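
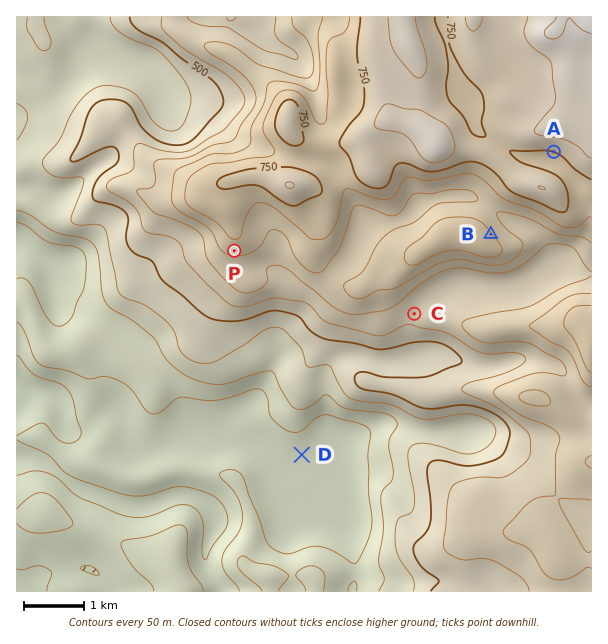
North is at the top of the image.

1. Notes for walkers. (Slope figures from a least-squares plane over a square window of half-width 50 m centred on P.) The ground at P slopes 12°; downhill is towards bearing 187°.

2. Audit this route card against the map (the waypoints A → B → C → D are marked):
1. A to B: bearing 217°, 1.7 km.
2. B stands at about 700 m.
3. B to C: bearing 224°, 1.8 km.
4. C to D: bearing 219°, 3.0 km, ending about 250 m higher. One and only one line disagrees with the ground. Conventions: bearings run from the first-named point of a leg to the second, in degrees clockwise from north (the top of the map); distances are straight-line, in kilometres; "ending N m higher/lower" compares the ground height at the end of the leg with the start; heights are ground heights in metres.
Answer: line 4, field sense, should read lower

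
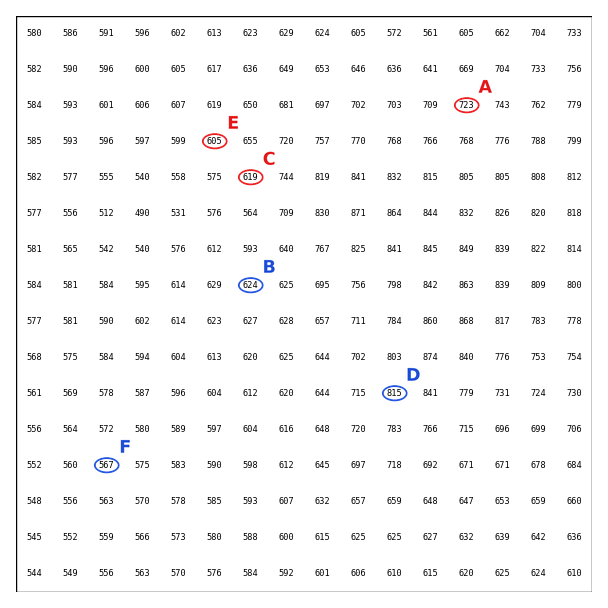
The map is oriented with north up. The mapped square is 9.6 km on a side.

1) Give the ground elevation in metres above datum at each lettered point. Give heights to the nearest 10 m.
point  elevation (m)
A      720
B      620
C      620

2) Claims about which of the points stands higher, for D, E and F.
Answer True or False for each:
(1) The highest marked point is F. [False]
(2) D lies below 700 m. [False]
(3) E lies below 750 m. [True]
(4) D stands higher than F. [True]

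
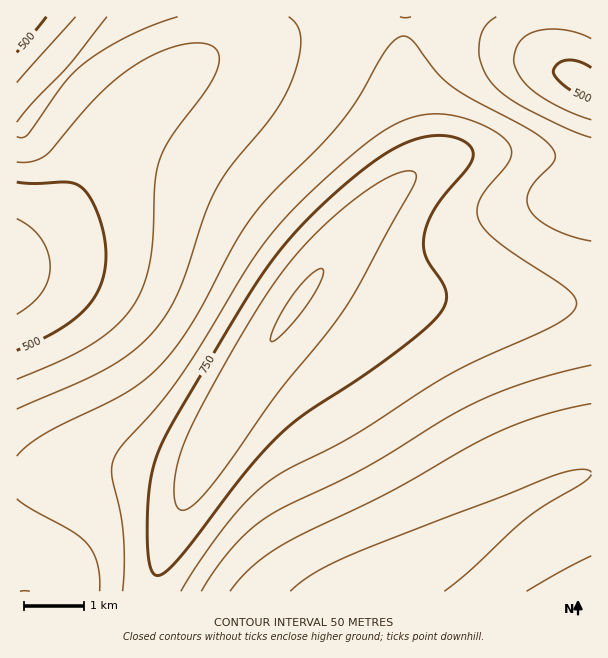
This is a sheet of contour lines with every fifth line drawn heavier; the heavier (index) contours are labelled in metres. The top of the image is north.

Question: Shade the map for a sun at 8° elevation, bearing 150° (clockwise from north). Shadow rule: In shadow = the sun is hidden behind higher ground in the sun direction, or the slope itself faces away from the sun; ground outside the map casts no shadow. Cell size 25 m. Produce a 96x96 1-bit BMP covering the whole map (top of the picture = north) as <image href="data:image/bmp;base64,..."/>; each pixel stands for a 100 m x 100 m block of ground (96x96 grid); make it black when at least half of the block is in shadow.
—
<image width="96" height="96" href="data:image/bmp;base64,Qk2+BAAAAAAAAD4AAAAoAAAAYAAAAGAAAAABAAEAAAAAAIAEAAATCwAAEwsAAAIAAAAAAAAA////AAAAAAAAAAAAAAAAAAAAAAAAAAAAAAAAAAAAAAAAAAAAAAAAAAAAAAAAAAAAAAAAAAAAAAAAAAAAAAAAAAAAAAAAAAAAAAAAAAAAAAAAAAAAAAAAAAAAAAAAAAAAAAAAAAAAAAAAAAAAAAAAAAAAAAAAAAAAAAAAAAAAAAAAAAAAAAAAAAAAAAAAAAAAAAAAAAAAAAAAAAAAAAAAAAAAAAAAAAAAAAAAAAAAAAAAAAAAAAAAAAAAAAAAAAAAAAAAAAAAAAAAAAAAAAAAAAAAAAAAAAAAAAAAAAAAAAAAAAAAAAAAAAAAAAAAAAAAAAAAAAAAAAAAAAAAAAAAAAAAAAAAAAAAAAAAAAAAAAAAAAAAAAAAAAAAAAAAAAAAAAAAAAAAAAAAAAAAAAAAAAAAAAAAAAAAAAAAAAAAAAAAAAAAAAAAAAAAAAAAAAAAAAAAAAAAAAAAAAAYAAAAAAAAAAAAAAA8AAAAAAAAAAAAAAA+AAAAAAAAAAAAAAA+AAAAAAAAAAAAAAB/AAAAAAAAAAAAAAB/gAAAAAAAAAAAAAB/gAAAAAAAAAAAAAB/wAAAAAAAAAAAAAB/4AAAAAAAAAAAAAB/4AAAAAAAAAAAAAB/8AAAAAAAAAAAAAB/+AAAAAAAAAAAAAB/+AAAAAAAAAAAAAB//AAAAAAAAAAAAAB//gAAAAAAAAAAAAB//gAAAAAAAAAAAAB//wAAAAAAAAAAAAA//4AAAAAAAAAAAAA//4AAAAAAAAAAAAA//8AAAAAAAAAAAAAf/+AAAAAAAAAAAAAP/+AAAAAAAAAAAAAP//AAAAAAAAAAAAAH//gAAAAAAAAAAAAD//wAAAAAAAAAAAAB//wAAAAAAAAAAAAA//4AAAAAAAAAAAAAf/8AAAAAAAAAAAAAf/+AAAAAAAAAAAAAP//AAAAAAAAAAAAAH//AAAAAAAAAAAAAD//gAAAAAAAAAAAAD//wAAAAAAAAAAAAB//4AAAAAAAAAAAAA//8AAAAAAAAAAAAAf/+AAAAAAAAAAAAAP//AAAAAAAAAAAAAP//gAAAAAAAAAAAAH//gAAAAAAAAAAAAD//wAAAAAAAAAAAAB//4AAAAAAAAAAAAA//8AAAAAAAAAAAAAf/+AAAAAAAAAAAAAP//AAAAAAAAAAAAAD//wAAAAAAAAAAAAB//4AAAAAAAAAAAAAf/8AAAAAAAAAAAAAH/+AAAAAAAAAAAAAB/+AAAAAAAAAAAAAAH8AAAAAAAAAAAAAAAAAAAAAAAAAAAAAAAAAAAAAAAAAAAAAAAAAAAAAAAAAAAAAAAAAAAAAAAAAAAAAAAAAAAAAAAAAAAAAAAAAAAACAAAAAAAAAAAAAAADAAAAAAAAAAAAAAADgAAAAAAAAAAAAAADwAAAAAAAAAAAAAAD4AAAAAAAAAAAAAAD8AAAAAAAAAAAAAAD8AAAAAAAAAAAAAAB+AAAAAAAAAAAAAAA/AAAAAAAAAAAAAAAfgAAAAAAAAAAAAAAHwAAAAAAAAAAAAAADwAAAAAAAAAAAAAA="/>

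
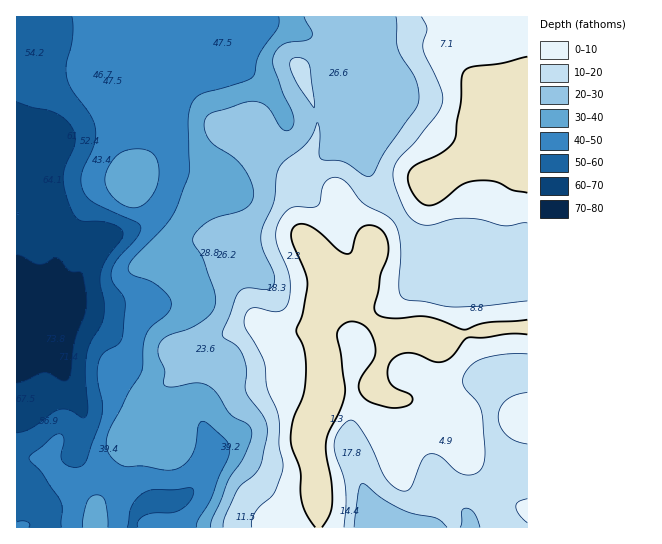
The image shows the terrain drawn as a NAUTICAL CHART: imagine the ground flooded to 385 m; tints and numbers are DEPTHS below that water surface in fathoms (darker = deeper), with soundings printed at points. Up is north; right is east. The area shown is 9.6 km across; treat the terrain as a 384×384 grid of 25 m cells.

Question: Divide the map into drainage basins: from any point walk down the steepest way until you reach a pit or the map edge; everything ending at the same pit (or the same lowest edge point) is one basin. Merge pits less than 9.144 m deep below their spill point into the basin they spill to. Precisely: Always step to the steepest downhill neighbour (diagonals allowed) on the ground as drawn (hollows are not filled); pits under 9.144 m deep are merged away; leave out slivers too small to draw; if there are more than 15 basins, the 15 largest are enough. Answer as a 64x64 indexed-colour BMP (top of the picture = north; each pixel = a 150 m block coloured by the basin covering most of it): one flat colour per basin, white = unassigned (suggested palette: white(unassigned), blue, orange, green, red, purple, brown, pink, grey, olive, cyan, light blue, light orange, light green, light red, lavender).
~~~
<image width="64" height="64" href="data:image/bmp;base64,Qk12CAAAAAAAAHYAAAAoAAAAQAAAAEAAAAABAAQAAAAAAAAIAAATCwAAEwsAABAAAAAAAAAA////ALR3HwAOf/8ALKAsACgn1gC9Z5QAS1aMAMJ34wB/f38AIr28AM++FwDox64AeLv/AIrfmACWmP8A1bDFABERERERMzMzMzMzMzMzMzMxEREiIiIiIiIiIiIiIiIiEREREREzMzMzMzMzMzMzMzMzESIiIiIiIiIiIiIiIiIRERERETMzMzMzMzMzMzMzMzMxIiIiIiIiIiIiIiIiIhEREREREzMzMzMzMzMzMzMzMzMiIiIiIiIiIiIiIiIiERERERETMzMzMzMzMzMzMzMzMyIiIiIiIiIiIiIiIiIREREREREzMzMzMzMzMzMzMzMzIiIiIiIiIiIiIiIiIhERERERERMzMzMzMzMzMzMzMzMiIiIiIiIiIiIiIiIiEREREREREzMzMzMzMzMzMzMzMyIiIiIiIiIiIiIiIiIRERERERERMzMzMzMzMzMzMzMyIiIiIiIiIiIiIiIiIhEREREREREzMzMzMzMzMzMzMzIiIiIiIiIiIiIiIiIiERERERERETMzMzMzMzMzMzMzMiIiIiIiIiIiIiIiIiIREREREREREzMzMzMzMzMzMzMyIiIiIiIiIiIiIiIiIhERERERERERMzMzMzMzMzMzMzIiIiIiIiIiIiIiIiIiEREREREREREzMzMzMzMzMzMzMiIiIiIiIiIiIiIiIiIRERERERERETMzMzMzMzMzMzMzIiIiIiIiIiIiIiIiIhERERERERERMzMzMzMzMzMzMzMiIiIiIiIiIiIiIiIiERERERERERETMzMzMzMzMzMzMzIiIiIiIiIiIiIiIiIREREREREREREzMzMzMzMzMzMxEiIiIiIiIiIiIiIiIhERERERERERERMzMzMxERERERESIiIiIiIiIiIiIiIiERERERERERERERMzMRERERERERIiIiIiIiIiIiIiIiIREREREREREREREzMxEREREREREiIiIiIiIiIiIiIiIhERERERERERERETMxEREREREREiIiIiIiIiIiIiIiIiEREREREREREREREzERERERERESIiIiIiIiIiIiIiIiIRERERERERERERERERERERERERIiIiIiIiIiIiIiIiIhEREREREREREREREREREREREREiIiIiERERERESIiIiERERERERERERERERERERERERESIiIiERERERERERERERERERERERERERERERERERERERIiIiEREREREREREREREREREREREREREREREREREREREREiERERERERERERERERERERERERERERERERERERERERERIRERERERERERERERERERERERERERERERERERERERERERERERERERERERERERERERERERERERERERERERERERERERERERERERERERERERERERERERERERERERERERERERERERERERERERERERERERERERERERERERERERERERERERERERERERERERERERERERERERERERERERERERERERERERERERERERERERERERERERERERERERERERERERERERERERERERERERERERERERERERERERERERERERERERERERERERERERERERERERERERERERERERERERERERERERERERERERERERERERERERERERERERERERERERERERERERERERERERERERERERERERERERERERERERERERERERERERERERERERERERERERERERERERERERERERERERERERERERERERERERERERERERERERERERERERERERERERERERERERERERERERERERERERERERERERERERERERERERERERERERERERERERERERERERERERERERERERERERERERERERERERERERERERERERERERERERERERERERERERERERERERERERERERERERERERERERERERERERERERERERERERERERERERERERERERERERERERERERERERERERERERERERERERERERERERERERERERERERERERERERERERERERERERERERERERERERERERERERERERERERERERERERERERERERERERERERERERERERERERERERERERERERERERERERERERERERERERERERERERERERERERERERERERERERERERERERERERERERERERERERERERERERERERERERERERERERERERERERERERERERERERERERERERERERERERERERERERERERERERERERERERERERERERERERERERERERERERERERERERERERERERERERERERERERERERERERERERERERERERERERERERERERERERERERERERERERERERERERERERERERERERERERERERERERERERERERERERERERERERERERERERERERERERERERERERERERERERERERERERERERERERERERERERERERERERERERERERERERERERERERERERERERERERERERERERERERERERERERERERERERERERERERERERERERERERERERERERERERERERERERERERERERERERERERERERERERERERERERERERERERERERERERERERERERERERERERERERERERERERERERERERERERERERERERERERERERERERERERERERERERERERERERERERERERERERERERERERERERERERERERERERERERERERERERERERERERERER"/>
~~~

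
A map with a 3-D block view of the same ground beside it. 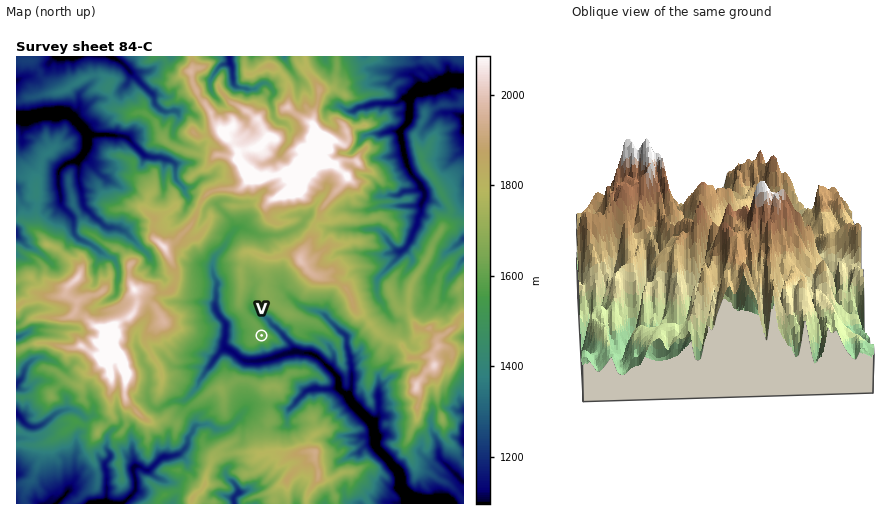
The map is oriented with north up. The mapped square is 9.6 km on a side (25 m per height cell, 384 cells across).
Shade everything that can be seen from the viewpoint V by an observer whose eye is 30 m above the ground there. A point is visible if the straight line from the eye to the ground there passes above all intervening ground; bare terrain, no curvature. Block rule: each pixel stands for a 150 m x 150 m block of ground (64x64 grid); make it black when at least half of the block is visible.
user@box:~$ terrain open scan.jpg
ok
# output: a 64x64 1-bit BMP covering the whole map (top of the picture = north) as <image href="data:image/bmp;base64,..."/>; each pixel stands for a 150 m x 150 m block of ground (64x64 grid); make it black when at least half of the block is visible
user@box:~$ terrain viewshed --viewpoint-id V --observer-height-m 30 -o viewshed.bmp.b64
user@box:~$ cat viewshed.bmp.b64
<image width="64" height="64" href="data:image/bmp;base64,Qk0+AgAAAAAAAD4AAAAoAAAAQAAAAEAAAAABAAEAAAAAAAACAAATCwAAEwsAAAIAAAAAAAAA////AAAAAAAAAAAAAAAAAAAAAEAAAAAAAAAAAAAAAAAAAAAQAAAAAAAAABAAAAAAAAAAAAAAAAAAAAAIAgAAAAAAAB3/4AAAAAAADvDgAQAAAAADQEABAAAAAAAAcAOAAAAYAAAIA4AAAD8AAGADgAAAfwAAIAeAAACLAAAAI8AAAQUAAABDgAABh4YAAMOAAACHz34A48AAAIfP/gJhwAABj8YP5mDwAAGL4ADOMzAAAZPgAAgxMAADB/AAEDowAAcL8HDE+DAABg/wcZhwMAACB/jj4OAAAAAH8MeBgAAAAA/hngOAAAAAT+D4AwAAAAB/4PAHAAAAAHPgwH4AAAAAAeDA/AAAAAAB4OHgAAAAAAPA88AAAAAAA8D/gAAAAAADwOMAAAAAAAfAAAAAAAAAA+AAAAAAAAAAsAAAAAAAAAAQAAAAAAAAAAAAAAAAAAAAAAAAAAAAAAAAGAAAAAAAAAAPgAAAAAAAD4GAAAAAAAAA4AAAAAAAAADwAAAAAAAAAIAgAAAAAAABADAAAAAAAAAAAAAAAAAAAAAAAAAAAAAAAAAAAAAAAAQAAAAAAAAAAAAAAAAAAAAAAAAAAAAAAAAAAAAAAAAAAAAAAAAAAAAAAAAAAAAAAAAAAAAAAAAAAAAAAAAAAAAAAAAAAAAAAAAAAAAAAAAAAAAAAAAAAAAAAAAAAA=="/>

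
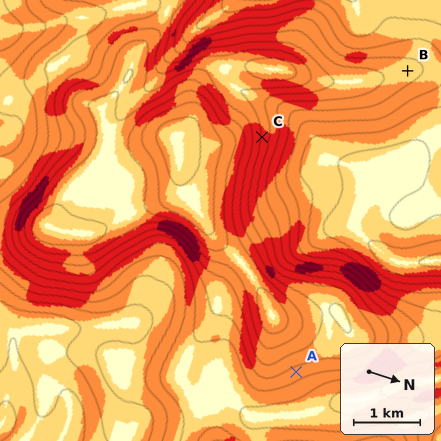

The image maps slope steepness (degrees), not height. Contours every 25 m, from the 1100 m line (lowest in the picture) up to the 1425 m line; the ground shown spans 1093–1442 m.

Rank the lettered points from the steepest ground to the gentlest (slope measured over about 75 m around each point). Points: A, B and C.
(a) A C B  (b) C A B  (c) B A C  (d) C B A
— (b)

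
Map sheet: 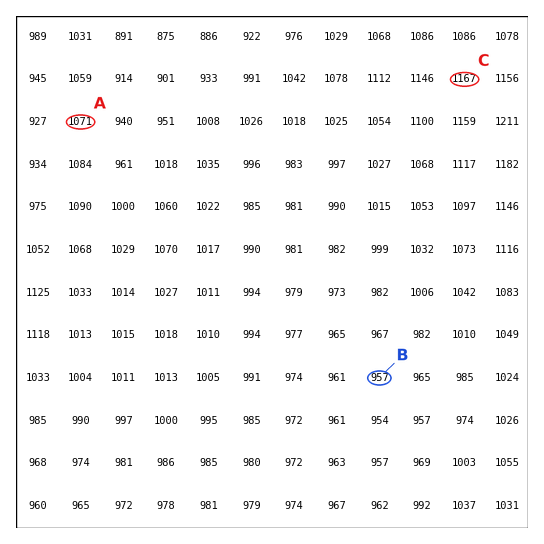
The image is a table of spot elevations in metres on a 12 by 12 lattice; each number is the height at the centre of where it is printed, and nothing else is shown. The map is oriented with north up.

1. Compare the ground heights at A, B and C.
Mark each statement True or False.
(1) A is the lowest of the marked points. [False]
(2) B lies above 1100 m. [False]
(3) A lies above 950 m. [True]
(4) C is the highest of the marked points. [True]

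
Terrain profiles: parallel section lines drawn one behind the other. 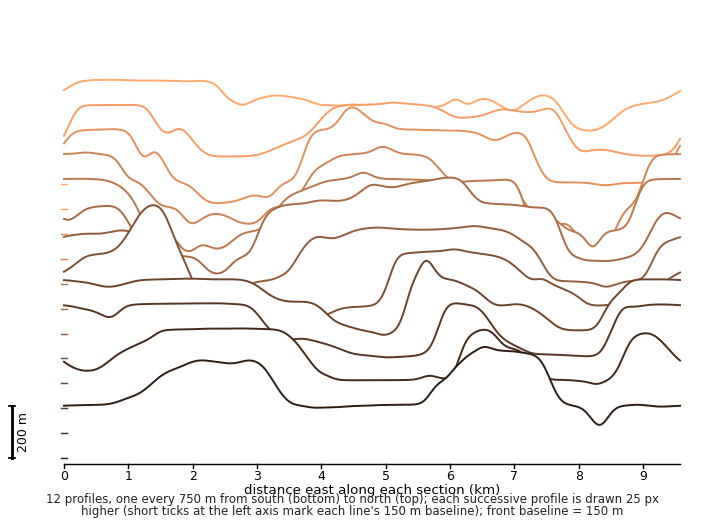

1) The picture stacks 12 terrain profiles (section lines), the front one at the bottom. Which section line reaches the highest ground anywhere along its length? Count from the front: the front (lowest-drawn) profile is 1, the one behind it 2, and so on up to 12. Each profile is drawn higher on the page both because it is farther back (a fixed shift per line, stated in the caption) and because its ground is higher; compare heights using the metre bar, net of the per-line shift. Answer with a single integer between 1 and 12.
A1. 5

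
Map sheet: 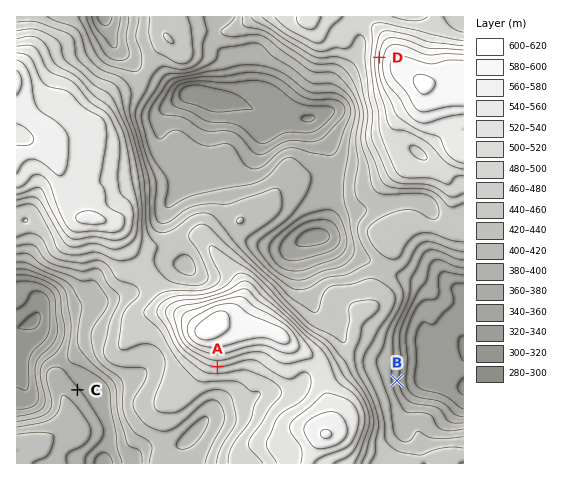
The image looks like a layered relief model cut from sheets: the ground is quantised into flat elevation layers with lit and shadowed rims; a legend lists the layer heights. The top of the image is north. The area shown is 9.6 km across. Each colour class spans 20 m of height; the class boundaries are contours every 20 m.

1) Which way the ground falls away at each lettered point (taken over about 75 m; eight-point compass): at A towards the S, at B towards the E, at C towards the NE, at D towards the W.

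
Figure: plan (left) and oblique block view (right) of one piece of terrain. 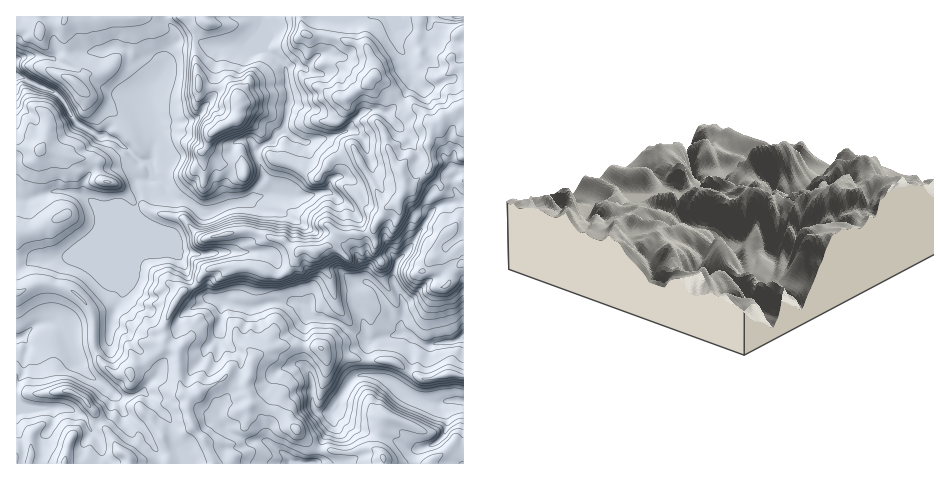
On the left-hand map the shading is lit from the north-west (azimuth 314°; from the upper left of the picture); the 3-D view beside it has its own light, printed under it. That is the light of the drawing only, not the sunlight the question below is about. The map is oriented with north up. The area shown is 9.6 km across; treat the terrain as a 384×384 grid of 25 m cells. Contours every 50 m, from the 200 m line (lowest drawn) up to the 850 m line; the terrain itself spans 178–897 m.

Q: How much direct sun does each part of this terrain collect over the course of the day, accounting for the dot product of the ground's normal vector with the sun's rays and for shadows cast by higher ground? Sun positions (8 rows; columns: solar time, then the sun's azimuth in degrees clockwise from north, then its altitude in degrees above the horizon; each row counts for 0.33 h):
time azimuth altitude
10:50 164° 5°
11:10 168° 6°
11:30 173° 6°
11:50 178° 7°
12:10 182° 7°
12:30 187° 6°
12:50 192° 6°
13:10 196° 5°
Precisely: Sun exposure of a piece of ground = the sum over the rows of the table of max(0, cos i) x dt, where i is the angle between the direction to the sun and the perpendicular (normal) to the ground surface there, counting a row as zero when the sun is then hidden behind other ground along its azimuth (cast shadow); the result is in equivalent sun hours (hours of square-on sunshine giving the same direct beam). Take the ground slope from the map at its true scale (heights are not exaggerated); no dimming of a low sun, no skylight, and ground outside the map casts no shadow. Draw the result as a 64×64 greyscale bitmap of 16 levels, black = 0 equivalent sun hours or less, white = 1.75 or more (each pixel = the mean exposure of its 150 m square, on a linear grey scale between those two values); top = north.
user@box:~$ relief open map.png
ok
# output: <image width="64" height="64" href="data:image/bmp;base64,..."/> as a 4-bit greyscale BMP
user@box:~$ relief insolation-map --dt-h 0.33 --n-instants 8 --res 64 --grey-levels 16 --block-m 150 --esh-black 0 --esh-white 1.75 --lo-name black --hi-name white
<image width="64" height="64" href="data:image/bmp;base64,Qk12CAAAAAAAAHYAAAAoAAAAQAAAAEAAAAABAAQAAAAAAAAIAAATCwAAEwsAABAAAAAAAAAAAAAAABEREQAiIiIAMzMzAERERABVVVUAZmZmAHd3dwCIiIgAmZmZAKqqqgC7u7sAzMzMAN3d3QDu7u4A////ACEyERIhIRNVMiEiIiNEERNERFQ3m7hmVCEkMiEAAkRFESEQAiAQA2MAABIiM1MAACMzEXq6qIZEVDEAAAAAE0MBEQADMAASAAABUyM0UiMRAAAYqqdAAAABEAACIAAAMwIhAAFTADEAAANSJFYxEAAjNImrtSAAAAAAACNXUQAAABMQAAECQAAAFBEjdwAAA3d3d4diAAAAAAABJHZCAAAAAiAAACQAAAAzASNCAAAzNWZUMQAAAAAAABJFMQAAAAAAAAAAVxAAA0EBMyAAE1VEVmQQAAAAAAAREhAAAAAAAAAAAASTAAASEBNFIRIiI0VUMgAAAAAAABAAAAAAAAAQARMQJzAAAAAAI0IkZDMhIzEAAAAAAAAAAAAAAAAAADeJq7qjAAAAAAAkRDV1VDMxAAAAAAIAAAAAAAAAAAABEQASMwAAAANhAjIRARV2UyEAAAARBEAAAAAAAAAAAAMQAAAAAAAAVmZBACEAACVSIyEAABEUgwAAAAAAA4mIewAAAAAAABd2REQSIQAAATITMgAAASR2EAAAAAASEmm4AAAAAAABQgECRDIiAAAAEhE0MQACRXdhAAAAIQAAAAAAAAAAAAEAAAElUzIQAAAAEkVmMSVnZXhkETQgAAAAAAAAAAAAAAAAABJWMiAAAAARI0R3dodCMQAAAAAAAAAAAAAAAAABAAACQzMSQgAAATAAJFVVUxIhAAAAAAAAAAAAAAAAABEAAAEREgAlMAABAAAQAAAAASIAAAAAAAAAADAAAAAAEQAAABIiAAExAAEAABIAAAAAABEhAAABEAABMxAAAAASAAAAACQQABIAAAAAARAAAAAEQjIAASRUMRRDMQAAASIAAAAABEAAEAAAAAAAAAAAAEQTQyASNoiIdWQyEAADMQAAAAABcwAAAAAAAAAAAAAEUSRDM0RWmqqYdlQyElYgAAAAARBIIAAAAAAAAAAAABQhNDIlZEaKu7p3ZVVocwAAAAAAEQeiAAAAAAAAAAAANBJCITc1dprNqjV3eIYgAAAAAANBAmlTZSASMhEiEQJUIhESdDnafN3IATVDIAAAAQAAABIABdz/7M3///2FRmMhABaBa95iI4sAAAAAAAAREQABEAABfHv//+7b///ZYhNFe3aIqsQBNwAAAAAAAREREAAAAAAXhVm5YhA62v1Rbv29+jISNVM3EAAAAAABERERAAAAAAABERAAACZ7/93/z9l2IAE1VDMgAAAAAAESIREQAAAAAAAAAAACNXmq39RM6wFgABIiM2MQAAAAESIiEhAAAAEQAAAAAUZiNCSJIYeKd7MAESIkZ4h2MAERIiIiIQAABbuGQhJZqUAAABAliYRupRABMxFFZ3eHQyIiIiIhAAARE1ial1MgAAAAAkV2hny3QAAkQREjVnmGMiIiIiEQAEEAAAERAAAAAAARAAA3p7lzAAEiAAEkaIUyIiIiIjQ1IAAAAAAAAAAAAAAAAASWeocQAAEAAAEjMRIiIiI1QyEAAAAAAAAAAAAAAAAAEEdndDAAAAAAAAAAEiIiIiAAAAAAAAAAAAAAAAAAAAAANVSnZAAAEAAAAAAjQzMxAAAAAAAAAAAAAAAAAAAAABMBJ7p5cxFEMQAAAmmrtyAAAAABMAAAAAAAAAAAAAAQMgEWd3NmNEVmQQFGvv/VAQAAAUVRAAAAAAAAAAAAAAJRETMkhjNGRWdnZ3czMgASEQAmhzIAADEAAAAAAQAAJjASMhOrMTNWZmZ2VjAAACMiIhJHVCEBIQAAAAABQhJ3ESQxAEhkQVZ2VlREYgABIRIiEANUMyEAAAAAAABFVoQANAEQFIZYMkVUREQhAAECQyIgA3VCAQAAIQAAAANGUANDACEhBopDNDMhAAAAACUzIiMkR1IQAAAAAAAAADYgA1IAAlNHUxEAIQAAAAABQyMiRCAYdBAAAAAAAAAAIgARIAACNXeXAQARAAAAABMiIyMwADnv6SFEAAABAAAAACMgAAETd2cBEBIQAAABIiIiIyERIWz//YMQAliaqTABVhAAJTRmRAEBIhAAAAEREiIiIRAAAnu5VGMSRpqIogVkAAASQzRSAAMRAAMxERESIjMzQwAAAkiaYxAREANrUAAAEzEAE1QAMgAAFnUhESIjMiJGEAACRnIREQAARnmDAAASMgAAJAAAAAB3d1IRIiMiI0VAACMzMzMxIkiIhop1MzEQAAAAAAAABXZDIiIiIyIiVkEAEQACMyMzM0ITepdVMAAAAAAAAABJcwAkMyIyIhEkMQAAAAAAFGiEAAAYlmQQAAAAAAAABacwAmdUMzMiERIQAAABESMkYwAAAAE2YgAAAAAAEAFWMAATRmREQyIiIQAAAAAAESMgAAAAAAIQAAAAAABEMxAAAAACVDNDMiIgAAAAAAABMgAAAAAAAAAAAAAAARAAAAAAAAAjQzMzMyAAAAAAAAFnRREAAAAAAAABAAEQcxMwAAAAAAJFVDMzIAAAAAAAFXh2UQAAEhAAABEAAAC7ulIhEjMxFFVVVDIgAAAAAAATSZd2VEVCAAABEAAAAIiGRFREVWZmVVZlQjEAAAAAARAUiHZmQhAAABERAAASYzNFVVZWZmZVZVQ1UiIhAAARIQAjERAAAAAAERERABMiISRFVVVmZmZVMlhUZ1MQAREiIAAAAAAAAAERIiEQABEhEiMzM0RVVUMjiEMxAAABEiMiEAAAAAAAARIiIAAA"/>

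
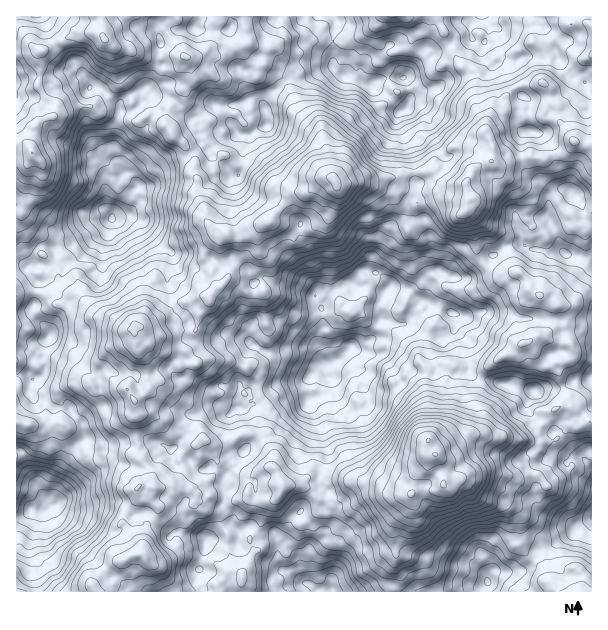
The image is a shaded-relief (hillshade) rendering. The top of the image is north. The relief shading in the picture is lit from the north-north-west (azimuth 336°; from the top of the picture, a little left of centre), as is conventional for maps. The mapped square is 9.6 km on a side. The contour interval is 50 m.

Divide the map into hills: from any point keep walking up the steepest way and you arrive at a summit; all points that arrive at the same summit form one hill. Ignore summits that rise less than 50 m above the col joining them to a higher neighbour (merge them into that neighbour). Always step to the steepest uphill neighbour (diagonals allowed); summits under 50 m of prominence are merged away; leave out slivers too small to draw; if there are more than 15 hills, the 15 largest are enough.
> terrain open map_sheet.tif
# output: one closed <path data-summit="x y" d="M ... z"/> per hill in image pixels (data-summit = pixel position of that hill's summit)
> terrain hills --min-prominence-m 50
<path data-summit="435 455" d="M371 271l-8 0-9 12-6 0-13 6-13 11-2 6 4 21-5 8 0 9 3 6 1 11-3-8-5-7-7-3-17-15-13-8-18 2-10 7-2 9 4 9-12 28-2 32 5 1 18-8 20-16 21-2 8-4 3 18-5 5 14 30 4 18 0 6-6 10 0 15 8 11-4 15 1 30-15 15-2 4 1 29 9 6 15 2 149 0 5-8 1-8 6-5 13 1 20-4 13-20 11-2 19-11 9-9 13-7 0-139-17 0-12 8-18 0-9 3-56-12-9-5-2-3 0-9-3-8 2-13-12-11 1-13-4-4-10-6-21-6-14-12-18-3-9-10z"/><path data-summit="335 180" d="M332 67l-24 11-14-2-9 4-20 19-1 8 2 6 0 12-19 10-5 17 0 16-3 7-6 0-23-23 0-3 8-9 10-1 0-5 5 4 3-4-1-6-7-2 0 2-3-1-3 5-4 0 7 6-10-4-11 6-1-4-1 8-5 6-12 7-18 6-11 10-7 11-9 2-7 6 1 14-8 9 15 7 7 11 24 21 0 7-4 14 2 24 4 6 14 15 2 18 2 2 14 3 10-1 9-6 6 0 18 6 1-13 5-5 23-4 13 8 17 15 7 3 4 4 2 8 1-8-3-6 0-9 5-8-4-21 2-6 13-11 13-6 6 0 9-12 8 0 10 5 9 10 18 3 14 12 4-2 2-9-2-11 5-7 3 0-4-9 2-21-10-30 0-11-4-6-6-40-15-32 1-10 6-3-5-2-16-17-32-15-7 0z"/><path data-summit="137 326" d="M129 216l-15 1-18 15-41 17 0 12-11 5 4 4 0 6-4 3 6 2 6 12 11 10-12 18-6 17 11 14 12 3 17 17 6 1 3 4 5 30-11 5-10 10 3 16 7 7 45 0 9-3 10 0 15 8 11-12 12-23 18-9 7 0 9 8 3 0 7-7 2-32 6-10 6-21-7-6-14-2-6 0-9 6-10 1-6 0-10-5-2-18-14-15-4-6-2-24 4-14 0-7-24-21-7-11z"/><path data-summit="467 210" d="M483 43l-11 14-6 15-4 4-16 4-11 8-22 8-5 11-11 9 0 7 11 20 6 18 4 34 4 6 0 11 10 30 0 25 3 4 5 0 10 6 11 1 7-1 11-12 28-19 15-2 8 4 6 0 2-2 2-10 10-11-3-9 3-19 10-7 6-1-4-6-2-10-13-35-7-5-16-1-7-7 0-9 6-12 0-8-11-15-6-19-5-2-6 6-4 0-9-10z"/><path data-summit="105 39" d="M200 16l-184 1 1 63 13-4 20 3 12-7 15-2 13 13-5 21 1 22 6 18 6 8 2 7 6 9 0 39 7 11 12-2 7-6 2-4-1-14 5-4-2-6-14-12-8-24 1-21 6-14-1-6 6-8 14-5 6-4 14-17 3-6-3-8 2-22 6-5 14 1 12-3 5-7z"/><path data-summit="32 153" d="M77 70l-15 2-12 7-20-3-14 5 1 184 19 0 0-13 3-5 17 1 18-6 22-10 16-14-6-11 0-39-6-9-2-7-6-8-6-18-1-22 5-21z"/><path data-summit="282 486" d="M309 378l-7 4-21 2-15 13-12 7 6 0 4 4-4 12 0 14-6 10-24 17-7 22 0 24 9 18 7 5 12-2 10 7 14 0 3 5 0 23 4 6 26 15 2-9 0-24 15-15-1-30 4-15-8-11 0-15 6-10 0-6-4-18-14-30 5-5z"/><path data-summit="141 554" d="M86 439l-10 7-2 6-10 13-8 15-2 14 2 21 18 16 8 17 28 28 9 2 12 14 70 0 1-5-4-12 7-24-1-13-24-6-6 2-12-12-10-6-8-4-10 2-14-10-21-2-16 4-9 0-6-2-10-1 25-19 22-21 11-1 22 6 32-19-14-7-10 0-9 3-21-1-20 2z"/><path data-summit="540 296" d="M522 244l-18 3-25 18-11 12-4 1-14-1-10-6-9 1-5 7 2 11-4 10 8 6 11 1 18 9 27-4 19 1 15 6 33 0 11 3 25-2 1-59-31-9-13 1-18-5z"/><path data-summit="522 344" d="M488 312l-18 4-14-1 0 15 12 11-2 13 5 20 9 5 56 12 9-3 18 0 12-8 12 0 5-2-1-58-25 2-11-3-33 0-15-6z"/><path data-summit="392 17" d="M476 16l-141 0-3 52 12 8 7 0 17 9 19-7 17 0 22-29 6 5 24-14 14-2 2-2-2-10z"/><path data-summit="185 57" d="M198 28l-16 3-14-1-6 5-2 22 3 8-12 18-7 6 14 8 9 0 7 3 18 18 9-3 14-11 15 2 24-6-7-7-3-21-8-6-8-16 1-20-16 1z"/><path data-summit="138 488" d="M170 450l-32 18-22-6-11 1-22 21-25 19 10 1 6 2 9 0 16-4 21 2 14 10 10-2 8 4 10 6 12 12 6-2 24 6-5-8-17-17 0-7 5-8 1-13 5-8 11-7-7-1-8-9-15 3z"/><path data-summit="17 422" d="M30 376l-14 1 0 73 6 3 8 20 18 30 2 2 6 0-2-11 2-14 8-15 10-13 2-6 9-8 0-3-5-15-11-12-15 1-10-9-13-5-1-8 2-9z"/><path data-summit="242 578" d="M251 528l-11 3-2 11-2 2-12 0-11-4-6 0-2 2 0 9-7 24 5 17 129-1-14-1-25-16-9-3-6-8-1-26-2-2-14 0z"/>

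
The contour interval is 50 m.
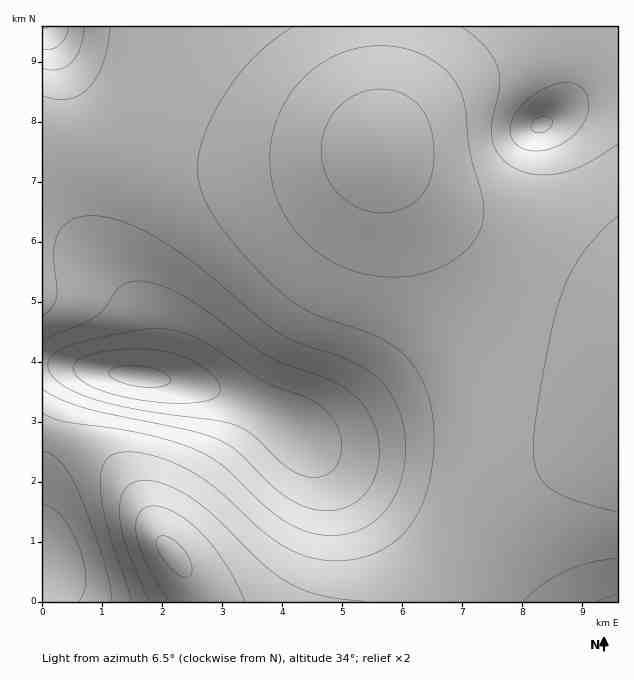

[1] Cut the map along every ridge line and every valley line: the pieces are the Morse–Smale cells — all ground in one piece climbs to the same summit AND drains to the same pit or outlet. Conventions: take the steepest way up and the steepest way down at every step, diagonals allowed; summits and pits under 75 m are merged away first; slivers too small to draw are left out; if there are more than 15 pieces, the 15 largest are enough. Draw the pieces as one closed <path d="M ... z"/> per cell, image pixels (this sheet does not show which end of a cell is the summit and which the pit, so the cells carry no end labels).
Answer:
<path d="M134 144l-72 2 0 34 4 22 10 26 26 37 26 30 12 23 2 13-2 46 62 9 43 15 27 13 17 11 37 36 134 96 5-4 27-37 25-25 33-21 68-32 0-134-65-24-35-17-42-24-33-23-28-24-21-21-15-23-15 4-56 8-69 1-30-3z"/><path d="M50 144l-8 1 0 285 32 12 18 8 14 10 22 21 20 33 12 26 35 43 7 19 222 0 36-43-2-3-132-95-37-36-17-11-27-13-33-12-33-7-39-6 2-19 0-26-2-13-12-23-26-30-26-37-13-38-1-43z"/><path d="M617 26l-237 1 0 121 14 23 34 33 48 35 57 31 83 34 2-1z"/><path d="M379 26l-333 0 12 38 5 23 1 28-2 30 72-1 75 14 30 3 69-1 69-11 3-2z"/><path d="M46 431l-4 1 0 169 158 1 0-10-5-9-35-43-12-26-20-33-22-21-14-10z"/><path d="M617 438l-67 32-33 21-25 25-32 42 55 44 102 0z"/><path d="M44 26l-2 1 0 117 19 2 2-5 1-26-1-28-7-33z"/><path d="M461 558l-36 44 89-1z"/>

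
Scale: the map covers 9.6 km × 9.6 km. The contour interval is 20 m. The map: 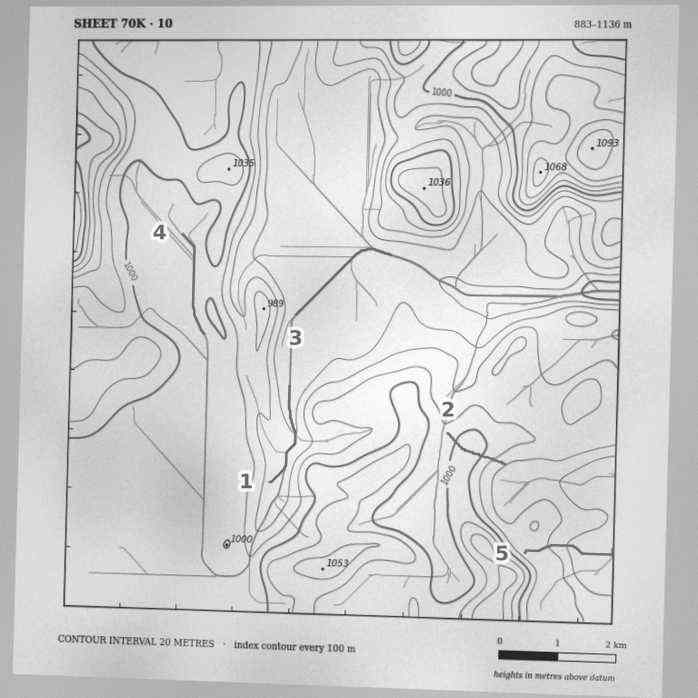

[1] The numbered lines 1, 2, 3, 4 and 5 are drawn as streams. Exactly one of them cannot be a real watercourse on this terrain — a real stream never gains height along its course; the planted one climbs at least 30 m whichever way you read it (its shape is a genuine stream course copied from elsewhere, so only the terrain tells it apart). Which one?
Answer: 2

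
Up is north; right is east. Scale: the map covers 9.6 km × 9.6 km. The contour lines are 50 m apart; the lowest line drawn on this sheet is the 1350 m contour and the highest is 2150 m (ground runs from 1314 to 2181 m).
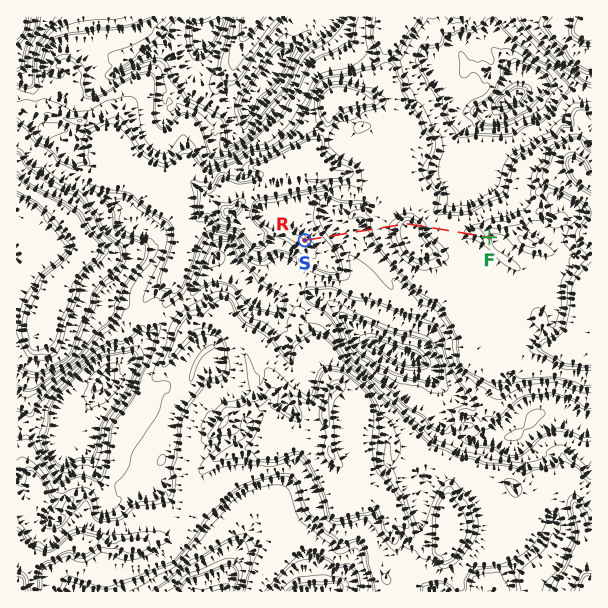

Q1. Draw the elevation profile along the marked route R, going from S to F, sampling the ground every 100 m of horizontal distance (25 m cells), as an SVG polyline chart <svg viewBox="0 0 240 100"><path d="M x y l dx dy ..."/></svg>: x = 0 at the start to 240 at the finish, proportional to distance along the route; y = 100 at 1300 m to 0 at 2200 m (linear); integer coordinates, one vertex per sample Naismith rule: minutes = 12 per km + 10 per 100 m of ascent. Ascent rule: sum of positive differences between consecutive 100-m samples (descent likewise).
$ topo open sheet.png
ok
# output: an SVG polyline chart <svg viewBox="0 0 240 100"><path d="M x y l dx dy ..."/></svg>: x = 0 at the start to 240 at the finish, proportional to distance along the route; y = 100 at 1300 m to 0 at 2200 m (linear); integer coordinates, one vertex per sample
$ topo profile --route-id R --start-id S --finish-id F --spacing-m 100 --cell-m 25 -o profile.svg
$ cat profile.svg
<svg viewBox="0 0 240 100"><path d="M0 28l8 6 7 0 8 4 8 7 8 4 7 0 8-3 8 0 7 1 8 1 8-6 7-7 8-1 8 0 8-4 7-6 8-3 8-1 7 2 8 8 8 4 7 0 8 0 8 0 8 0 7 0 8-1 8-4 7-2 8-1 8 5 1 1"/></svg>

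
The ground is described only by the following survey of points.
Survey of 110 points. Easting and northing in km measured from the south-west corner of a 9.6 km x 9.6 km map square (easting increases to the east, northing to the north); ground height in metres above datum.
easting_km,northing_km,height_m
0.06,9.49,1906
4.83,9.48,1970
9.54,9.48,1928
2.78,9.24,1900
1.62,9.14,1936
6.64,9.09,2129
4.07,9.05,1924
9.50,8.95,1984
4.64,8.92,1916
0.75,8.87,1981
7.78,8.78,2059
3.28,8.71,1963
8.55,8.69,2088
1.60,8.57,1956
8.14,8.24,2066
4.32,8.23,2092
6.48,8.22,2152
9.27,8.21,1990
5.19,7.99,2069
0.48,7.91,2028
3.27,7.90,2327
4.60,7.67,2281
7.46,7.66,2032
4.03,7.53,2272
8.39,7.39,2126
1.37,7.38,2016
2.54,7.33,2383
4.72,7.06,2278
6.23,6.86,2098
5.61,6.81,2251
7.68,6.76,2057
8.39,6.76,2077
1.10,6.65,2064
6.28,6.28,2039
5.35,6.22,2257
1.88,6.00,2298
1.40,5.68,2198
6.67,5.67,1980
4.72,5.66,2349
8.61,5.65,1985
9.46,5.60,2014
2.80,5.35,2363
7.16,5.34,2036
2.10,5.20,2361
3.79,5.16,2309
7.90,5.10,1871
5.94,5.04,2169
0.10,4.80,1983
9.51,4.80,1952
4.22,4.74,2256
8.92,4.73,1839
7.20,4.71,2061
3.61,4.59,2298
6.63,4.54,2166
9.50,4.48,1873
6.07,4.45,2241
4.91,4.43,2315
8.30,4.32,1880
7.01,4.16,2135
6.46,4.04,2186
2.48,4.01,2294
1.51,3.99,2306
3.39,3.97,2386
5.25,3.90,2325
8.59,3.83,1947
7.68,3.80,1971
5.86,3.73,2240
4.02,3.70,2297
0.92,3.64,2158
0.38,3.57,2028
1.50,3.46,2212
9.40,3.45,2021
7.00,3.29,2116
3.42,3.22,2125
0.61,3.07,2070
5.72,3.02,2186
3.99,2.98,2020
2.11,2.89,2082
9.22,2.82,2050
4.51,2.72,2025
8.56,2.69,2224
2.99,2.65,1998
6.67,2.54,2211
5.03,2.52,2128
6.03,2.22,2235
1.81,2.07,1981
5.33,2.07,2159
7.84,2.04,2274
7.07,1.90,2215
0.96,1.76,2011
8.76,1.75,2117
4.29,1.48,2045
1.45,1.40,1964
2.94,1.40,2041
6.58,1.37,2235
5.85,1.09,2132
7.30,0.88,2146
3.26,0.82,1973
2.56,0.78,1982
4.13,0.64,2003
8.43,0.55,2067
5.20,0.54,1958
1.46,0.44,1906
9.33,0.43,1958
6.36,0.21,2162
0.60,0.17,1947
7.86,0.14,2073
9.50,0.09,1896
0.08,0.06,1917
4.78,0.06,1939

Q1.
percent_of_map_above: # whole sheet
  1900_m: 96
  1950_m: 89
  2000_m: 76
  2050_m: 58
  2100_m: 43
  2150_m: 33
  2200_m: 25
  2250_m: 18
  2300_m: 11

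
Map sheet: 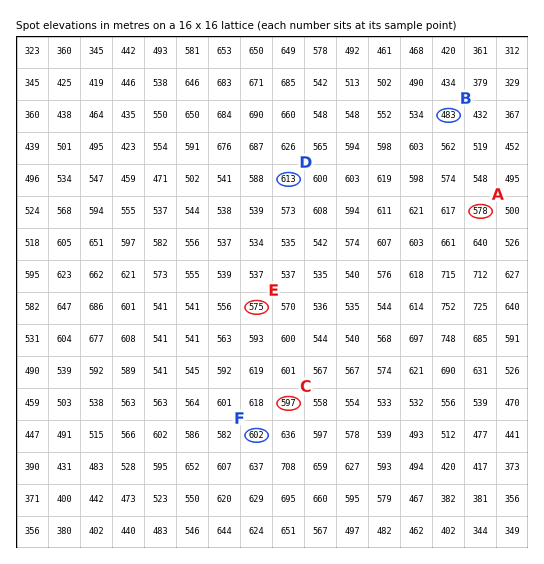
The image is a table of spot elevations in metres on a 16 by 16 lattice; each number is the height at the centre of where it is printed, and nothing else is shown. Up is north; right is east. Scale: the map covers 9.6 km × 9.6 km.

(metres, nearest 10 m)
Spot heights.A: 580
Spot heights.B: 480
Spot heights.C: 600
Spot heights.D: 610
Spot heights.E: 570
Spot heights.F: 600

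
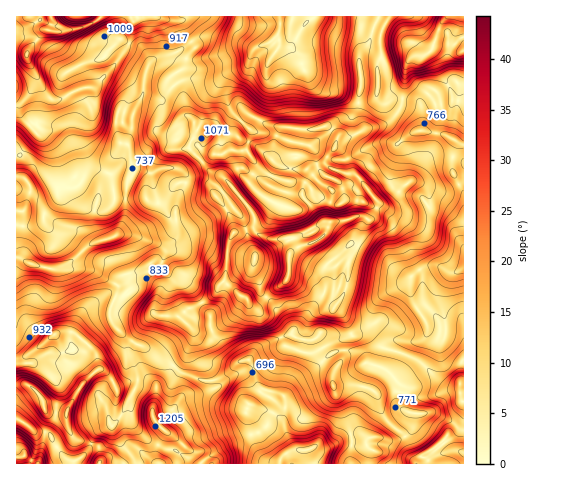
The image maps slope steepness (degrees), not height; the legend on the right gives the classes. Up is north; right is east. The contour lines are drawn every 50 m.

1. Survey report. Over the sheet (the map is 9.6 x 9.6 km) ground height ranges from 390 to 1440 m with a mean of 920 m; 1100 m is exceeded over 18.4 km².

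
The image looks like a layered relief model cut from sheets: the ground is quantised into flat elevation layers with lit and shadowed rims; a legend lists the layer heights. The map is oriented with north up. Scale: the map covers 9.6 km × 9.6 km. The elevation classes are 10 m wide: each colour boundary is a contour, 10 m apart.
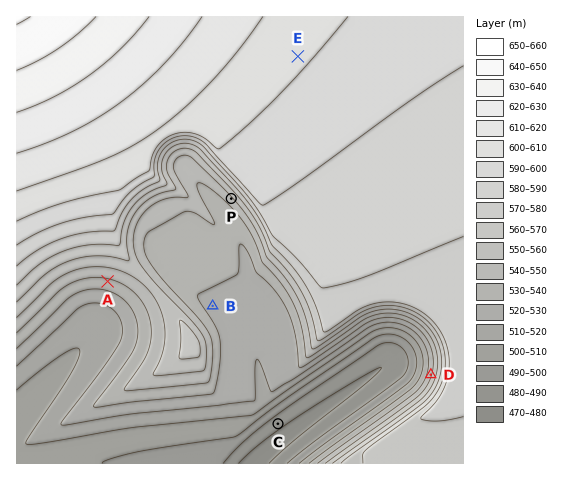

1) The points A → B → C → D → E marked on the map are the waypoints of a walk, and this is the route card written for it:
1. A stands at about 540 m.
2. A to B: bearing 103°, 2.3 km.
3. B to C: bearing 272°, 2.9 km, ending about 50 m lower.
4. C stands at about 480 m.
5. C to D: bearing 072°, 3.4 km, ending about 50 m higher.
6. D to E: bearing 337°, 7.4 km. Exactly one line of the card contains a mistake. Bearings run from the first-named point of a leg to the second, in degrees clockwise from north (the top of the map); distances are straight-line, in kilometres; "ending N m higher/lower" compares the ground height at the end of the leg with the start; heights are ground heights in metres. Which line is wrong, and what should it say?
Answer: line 3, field bearing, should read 151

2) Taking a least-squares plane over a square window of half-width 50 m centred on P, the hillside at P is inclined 4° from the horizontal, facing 227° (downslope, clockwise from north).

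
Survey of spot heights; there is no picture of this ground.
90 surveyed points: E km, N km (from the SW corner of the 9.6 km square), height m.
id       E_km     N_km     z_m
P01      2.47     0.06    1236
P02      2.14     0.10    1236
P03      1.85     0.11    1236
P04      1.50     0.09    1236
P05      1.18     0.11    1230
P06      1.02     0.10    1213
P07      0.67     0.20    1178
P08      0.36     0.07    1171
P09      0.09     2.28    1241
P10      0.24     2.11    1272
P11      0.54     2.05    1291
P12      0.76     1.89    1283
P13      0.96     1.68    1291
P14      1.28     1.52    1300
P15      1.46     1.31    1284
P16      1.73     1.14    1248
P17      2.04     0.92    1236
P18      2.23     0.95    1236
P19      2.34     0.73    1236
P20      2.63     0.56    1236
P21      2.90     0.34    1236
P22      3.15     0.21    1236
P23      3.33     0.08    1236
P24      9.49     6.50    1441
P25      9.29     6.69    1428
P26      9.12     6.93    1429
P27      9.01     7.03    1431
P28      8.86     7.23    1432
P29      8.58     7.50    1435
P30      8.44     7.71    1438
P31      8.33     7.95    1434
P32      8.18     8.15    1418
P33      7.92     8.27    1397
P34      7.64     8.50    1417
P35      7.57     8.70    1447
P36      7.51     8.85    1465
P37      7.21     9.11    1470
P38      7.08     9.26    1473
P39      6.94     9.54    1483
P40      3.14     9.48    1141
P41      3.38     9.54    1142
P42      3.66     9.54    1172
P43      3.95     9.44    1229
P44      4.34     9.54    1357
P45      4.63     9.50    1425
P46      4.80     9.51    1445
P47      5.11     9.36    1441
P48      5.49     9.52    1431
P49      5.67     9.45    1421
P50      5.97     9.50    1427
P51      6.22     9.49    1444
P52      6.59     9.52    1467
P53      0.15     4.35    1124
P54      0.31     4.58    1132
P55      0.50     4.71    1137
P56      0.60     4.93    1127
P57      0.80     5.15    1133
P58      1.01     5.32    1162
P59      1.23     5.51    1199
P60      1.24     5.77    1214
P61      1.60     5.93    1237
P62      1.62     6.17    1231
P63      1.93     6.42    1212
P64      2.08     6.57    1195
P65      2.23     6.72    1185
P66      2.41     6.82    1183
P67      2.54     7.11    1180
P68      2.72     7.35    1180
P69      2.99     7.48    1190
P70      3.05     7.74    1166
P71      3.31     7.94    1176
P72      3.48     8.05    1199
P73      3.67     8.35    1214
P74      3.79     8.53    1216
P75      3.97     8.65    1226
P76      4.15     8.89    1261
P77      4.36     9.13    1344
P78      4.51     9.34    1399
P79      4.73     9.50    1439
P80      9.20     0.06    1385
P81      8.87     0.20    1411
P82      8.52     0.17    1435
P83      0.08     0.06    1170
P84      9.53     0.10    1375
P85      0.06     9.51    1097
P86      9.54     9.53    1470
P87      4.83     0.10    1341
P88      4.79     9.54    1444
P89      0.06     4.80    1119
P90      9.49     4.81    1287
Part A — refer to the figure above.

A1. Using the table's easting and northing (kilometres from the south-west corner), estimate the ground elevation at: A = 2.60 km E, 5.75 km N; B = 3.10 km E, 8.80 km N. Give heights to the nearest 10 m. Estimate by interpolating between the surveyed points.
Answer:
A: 1270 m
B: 1140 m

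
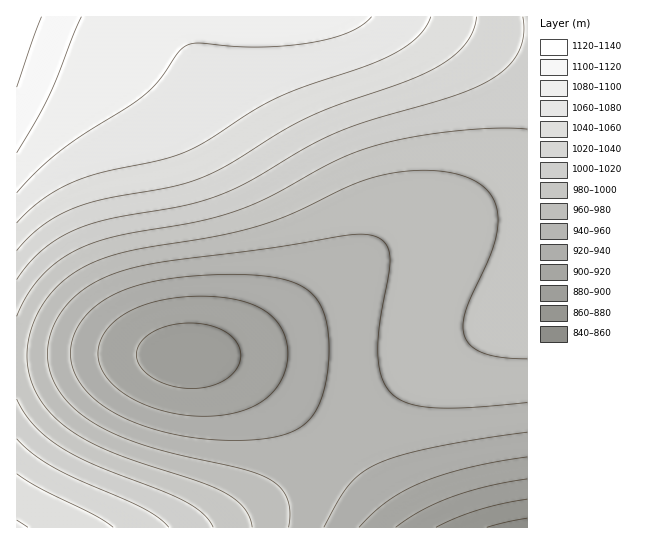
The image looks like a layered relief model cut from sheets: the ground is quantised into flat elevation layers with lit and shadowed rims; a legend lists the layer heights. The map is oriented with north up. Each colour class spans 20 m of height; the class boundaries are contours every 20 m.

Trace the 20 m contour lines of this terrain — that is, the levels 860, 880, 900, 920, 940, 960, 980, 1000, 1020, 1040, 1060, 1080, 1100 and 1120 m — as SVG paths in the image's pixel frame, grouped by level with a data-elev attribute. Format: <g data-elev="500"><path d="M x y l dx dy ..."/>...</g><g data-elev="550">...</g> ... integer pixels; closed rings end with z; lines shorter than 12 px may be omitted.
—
<g data-elev="860"><path d="M487 527l40-9"/></g><g data-elev="880"><path d="M436 527l21-9 21-8 24-6 25-5"/></g><g data-elev="900"><path d="M396 527l26-17 29-13 36-11 40-7"/><path d="M179 388l-12-3-12-6-9-6-6-7-3-7 0-8 3-8 6-6 9-6 12-5 26-3 24 5 10 5 7 6 6 10 1 9-4 9-6 8-10 7-12 5-15 2z"/></g><g data-elev="920"><path d="M359 527l14-14 14-12 16-10 18-8 46-15 60-11"/><path d="M187 415l-22-4-23-8-17-9-15-12-9-13-3-14 2-13 7-13 13-12 18-10 21-6 24-4 27-1 24 3 20 6 15 9 7 7 6 8 6 20 0 10-3 11-4 11-6 8-14 13-20 9-26 5z"/></g><g data-elev="940"><path d="M324 527l15-28 10-14 12-11 16-10 22-8 32-8 96-16"/><path d="M209 439l-35-5-32-9-28-12-21-15-14-17-8-19 0-19 8-19 14-15 19-14 24-9 29-7 44-4 44 0 30 4 22 9 9 8 7 10 5 13 3 18 0 21-3 21-4 19-7 15-7 8-7 6-22 9-32 4z"/></g><g data-elev="960"><path d="M289 527l1-16-3-13-7-11-10-8-25-9-75-17-41-13-35-17-13-9-12-11-10-12-7-13-4-13-1-14 3-14 5-15 9-13 10-12 13-10 16-9 19-7 23-6 129-17 72-13 15-1 11 1 7 3 5 4 4 5 2 8-1 18-10 53-1 24 3 25 4 10 6 8 7 6 9 4 26 5 37 0 57-6"/></g><g data-elev="980"><path d="M252 527l-2-9-5-9-8-8-10-7-23-11-74-24-35-14-30-19-12-11-10-11-9-15-5-16-2-18 2-17 5-17 9-18 12-15 15-12 23-13 26-10 27-5 75-13 44-11 32-12 53-26 25-9 20-4 19-2 19 0 17 2 19 5 15 9 10 12 4 16-1 16-4 18-28 65-2 12 2 11 6 9 14 8 18 4 24 1"/></g><g data-elev="1000"><path d="M213 527l-10-13-19-13-22-10-68-26-35-19-14-11-12-10-9-12-7-14"/><path d="M17 316l12-23 17-22 21-16 25-12 33-9 76-13 34-10 35-14 69-38 22-9 22-7 36-7 40-5 39-3 29 1"/></g><g data-elev="1020"><path d="M169 527l-11-10-17-10-66-29-24-12-20-13-14-14"/><path d="M17 280l12-17 14-14 16-11 18-9 30-10 75-13 33-9 31-14 60-35 32-16 33-12 80-23 33-14 20-13 13-15 6-18 0-20"/></g><g data-elev="1040"><path d="M113 527l-16-10-55-28-25-15"/><path d="M17 251l11-13 13-11 13-9 16-8 31-10 68-13 30-8 28-14 54-33 28-15 30-13 65-22 26-11 19-12 15-13 9-15 4-14"/></g><g data-elev="1060"><path d="M28 527l-11-7"/><path d="M17 223l25-23 29-17 28-10 59-12 25-8 22-11 46-30 27-15 28-11 60-20 24-10 15-9 12-9 9-11 5-10"/></g><g data-elev="1080"><path d="M17 193l21-23 24-21 23-15 46-29 16-12 14-15 17-25 8-7 13-3 36 3 27 1 45-4 23-4 18-6 14-8 10-8"/></g><g data-elev="1100"><path d="M17 153l32-58 32-78"/></g><g data-elev="1120"><path d="M17 87l25-70"/></g>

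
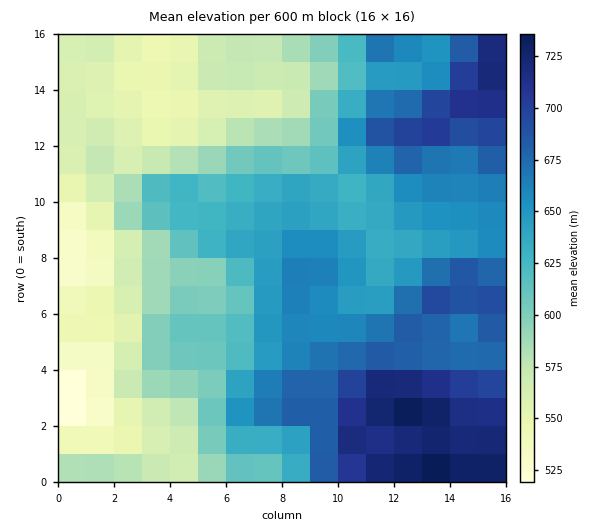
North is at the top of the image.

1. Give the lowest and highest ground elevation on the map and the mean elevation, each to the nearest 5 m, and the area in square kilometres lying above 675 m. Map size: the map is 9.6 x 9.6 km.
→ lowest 515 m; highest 740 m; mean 625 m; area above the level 19.8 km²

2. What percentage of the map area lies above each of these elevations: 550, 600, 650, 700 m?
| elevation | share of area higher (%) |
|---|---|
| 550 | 90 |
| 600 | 64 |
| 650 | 38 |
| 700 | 12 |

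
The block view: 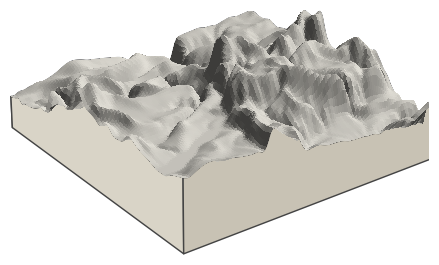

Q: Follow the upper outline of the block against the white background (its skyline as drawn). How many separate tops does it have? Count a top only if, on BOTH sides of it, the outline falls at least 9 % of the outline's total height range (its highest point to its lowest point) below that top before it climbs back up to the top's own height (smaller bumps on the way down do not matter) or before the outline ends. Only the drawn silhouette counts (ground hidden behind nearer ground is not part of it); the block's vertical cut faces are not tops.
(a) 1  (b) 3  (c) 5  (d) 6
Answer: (b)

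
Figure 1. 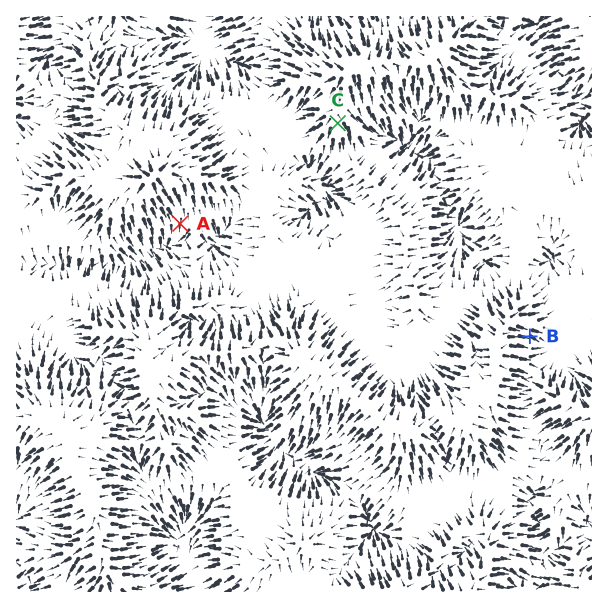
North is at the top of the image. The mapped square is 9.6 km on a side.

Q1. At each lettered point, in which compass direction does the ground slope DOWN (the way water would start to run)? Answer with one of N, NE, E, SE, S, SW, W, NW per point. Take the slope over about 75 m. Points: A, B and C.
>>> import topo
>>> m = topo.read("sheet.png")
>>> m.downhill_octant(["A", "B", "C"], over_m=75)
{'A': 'S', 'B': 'SE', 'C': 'S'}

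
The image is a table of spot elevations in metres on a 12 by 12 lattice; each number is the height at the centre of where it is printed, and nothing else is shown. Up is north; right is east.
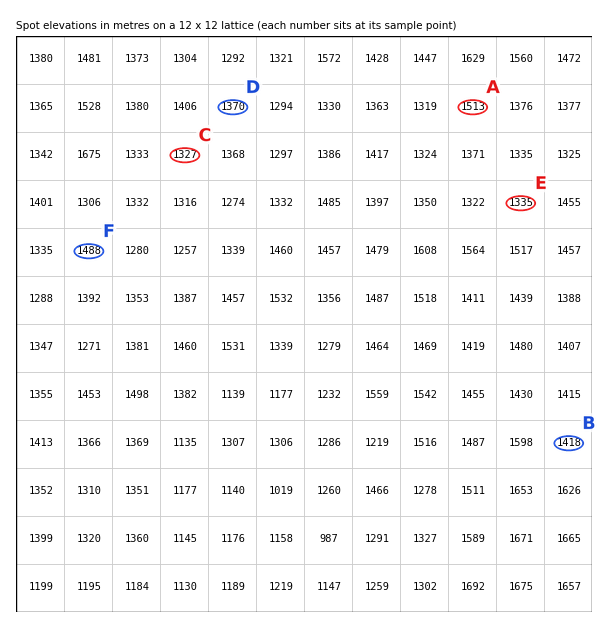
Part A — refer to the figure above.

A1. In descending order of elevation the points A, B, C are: A B C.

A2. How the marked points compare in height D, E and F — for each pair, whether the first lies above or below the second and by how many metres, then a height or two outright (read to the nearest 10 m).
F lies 150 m above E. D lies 120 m below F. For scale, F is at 1490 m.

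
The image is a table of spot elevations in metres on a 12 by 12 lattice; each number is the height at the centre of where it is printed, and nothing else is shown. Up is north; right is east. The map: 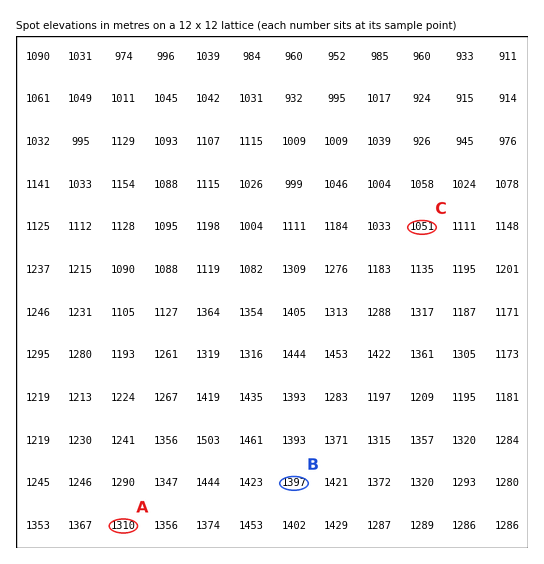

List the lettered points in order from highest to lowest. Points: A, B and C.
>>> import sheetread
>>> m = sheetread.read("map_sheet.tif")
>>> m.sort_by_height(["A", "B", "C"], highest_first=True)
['B', 'A', 'C']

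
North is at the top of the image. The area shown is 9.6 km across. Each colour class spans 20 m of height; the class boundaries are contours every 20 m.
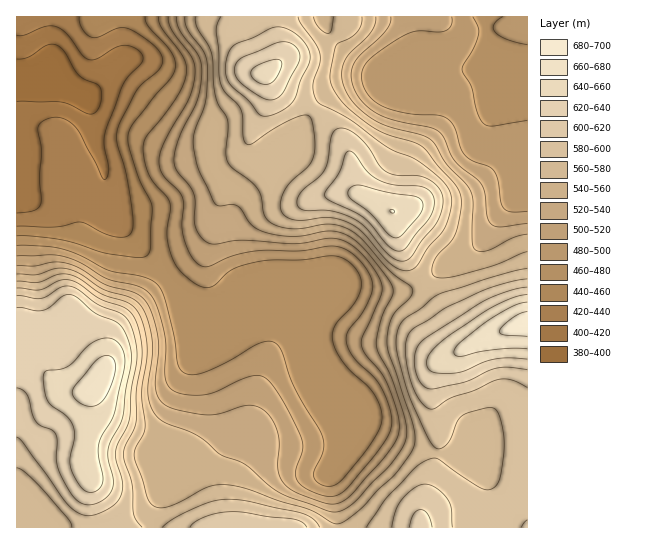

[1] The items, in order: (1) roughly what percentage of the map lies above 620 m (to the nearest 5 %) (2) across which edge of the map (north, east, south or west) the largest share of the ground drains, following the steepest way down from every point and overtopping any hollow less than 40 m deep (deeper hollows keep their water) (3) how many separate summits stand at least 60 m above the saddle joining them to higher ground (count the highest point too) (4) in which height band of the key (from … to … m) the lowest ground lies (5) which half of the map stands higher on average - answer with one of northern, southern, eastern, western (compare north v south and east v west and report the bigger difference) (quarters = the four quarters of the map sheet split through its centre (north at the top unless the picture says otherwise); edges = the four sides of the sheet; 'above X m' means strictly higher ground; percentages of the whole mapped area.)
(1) Ground above 620 m makes up about 10 % of the sheet.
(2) Drainage is mainly to the west: more ground falls towards that edge than towards any other.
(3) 4 summits rise at least 60 m above their surroundings.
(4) The lowest ground lies in the 380–400 m band.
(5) Taken as a whole, the southern half is higher than the northern.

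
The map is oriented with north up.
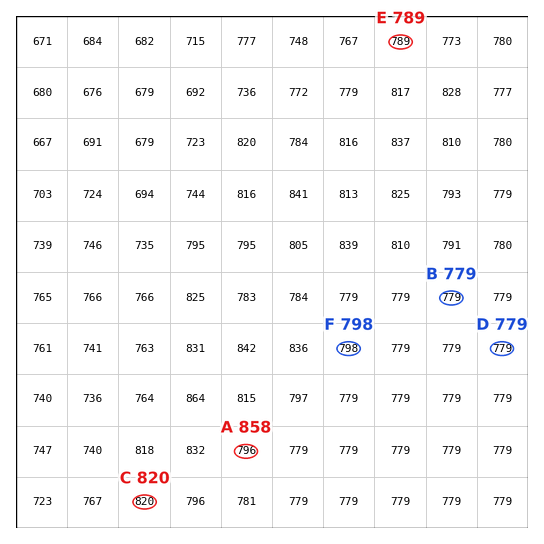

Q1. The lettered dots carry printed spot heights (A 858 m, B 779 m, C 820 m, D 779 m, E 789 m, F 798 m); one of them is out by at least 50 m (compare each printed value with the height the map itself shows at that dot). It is A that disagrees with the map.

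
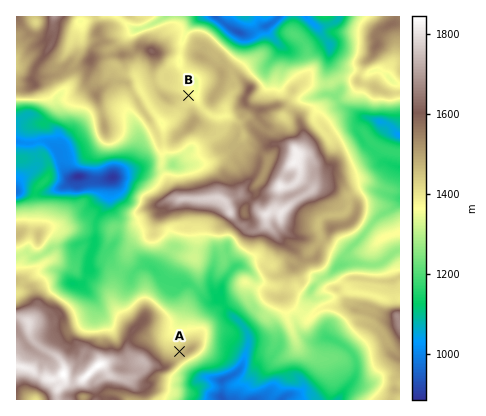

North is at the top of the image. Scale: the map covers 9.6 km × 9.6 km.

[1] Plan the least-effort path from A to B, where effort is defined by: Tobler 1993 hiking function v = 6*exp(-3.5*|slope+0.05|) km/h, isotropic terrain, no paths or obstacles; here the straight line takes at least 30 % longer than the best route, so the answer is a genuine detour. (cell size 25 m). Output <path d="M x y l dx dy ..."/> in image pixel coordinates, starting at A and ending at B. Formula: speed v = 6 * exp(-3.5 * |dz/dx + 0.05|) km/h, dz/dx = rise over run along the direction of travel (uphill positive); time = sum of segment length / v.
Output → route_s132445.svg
<path d="M180 352l0-14-6-10 0-8-2-6-12-12-12-24-8-8-6-12 0-6-4-8 0-22 0-2 0-8 2-2 4-4 2-4 0-4 2-4 2-2 8-4 4-4 8-14 0-2 0-2 0-16 2-4 0-4 6-12 6-6 8-18 2 0 2-6 0-4"/>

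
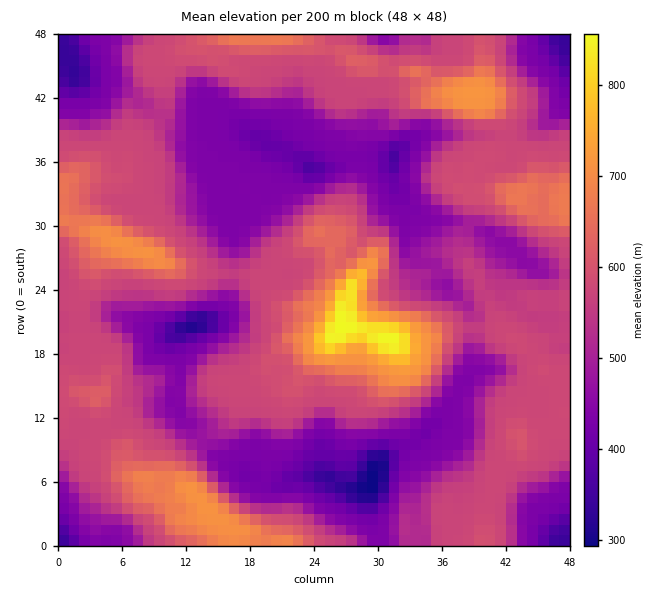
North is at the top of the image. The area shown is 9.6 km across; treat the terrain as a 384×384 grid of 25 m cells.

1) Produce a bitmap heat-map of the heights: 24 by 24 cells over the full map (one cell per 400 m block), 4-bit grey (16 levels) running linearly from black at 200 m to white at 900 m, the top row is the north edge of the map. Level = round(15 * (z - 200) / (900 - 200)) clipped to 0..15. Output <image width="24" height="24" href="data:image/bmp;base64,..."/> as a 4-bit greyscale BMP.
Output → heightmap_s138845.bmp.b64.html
<image width="24" height="24" href="data:image/bmp;base64,Qk2WAQAAAAAAAHYAAAAoAAAAGAAAABgAAAABAAQAAAAAACABAAATCwAAEwsAABAAAAAAAAAAAAAAABEREQAiIiIAMzMzAERERABVVVUAZmZmAHd3dwCIiIgAmZmZAKqqqgC7u7sAzMzMAN3d3QDu7u4A////AEVWiau6qYdVd4iGU1Z4mruYh1VFd4iGVGeKq7llVUMkZ4iHZXiaqpZVVDQjVniIh4iJiGVVVUVEVVaIiIiIdmd2dlZlVVaIiImIZWiIiHiIdlaIiImIdXiIiImaqFV4iIiHVWiIiqu8ynVoiIiGVFZ4m93ey4eIiIhlVDRoms7cuoeIiIh3d2Voir25h2eIiIiImYiIiJy4dmh3Z4mruod4iJm4ZndmZ5q6mHZWiZmHVnZmiKqYh2VVaJl1VWeJqqmIh2VVVXdlV4iaqpmIh1VVVEVUV4iJmYiIhlVVRFVUVoiIiHeIhlVUVVVWVXiId1Vnd1VVVnh3iauodURXh1Z4d4iImruoZTRXiIiIiImYmYmXVDVXiJmamZh2d4iGUw=="/>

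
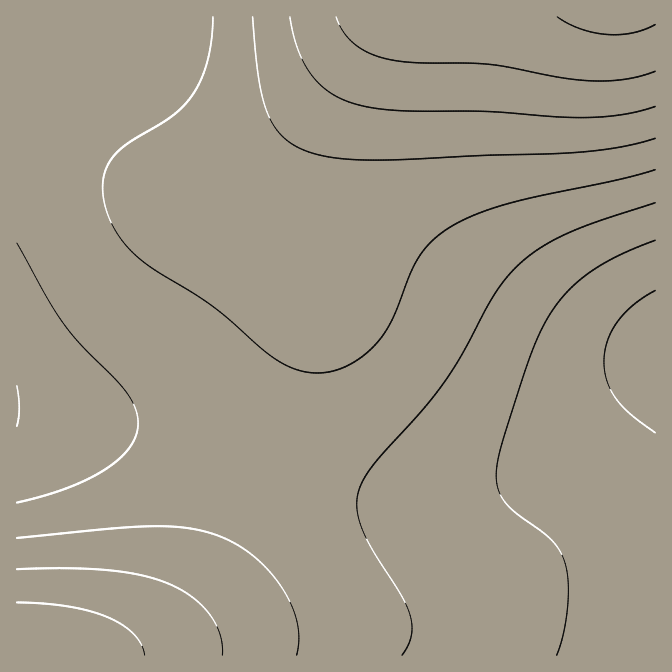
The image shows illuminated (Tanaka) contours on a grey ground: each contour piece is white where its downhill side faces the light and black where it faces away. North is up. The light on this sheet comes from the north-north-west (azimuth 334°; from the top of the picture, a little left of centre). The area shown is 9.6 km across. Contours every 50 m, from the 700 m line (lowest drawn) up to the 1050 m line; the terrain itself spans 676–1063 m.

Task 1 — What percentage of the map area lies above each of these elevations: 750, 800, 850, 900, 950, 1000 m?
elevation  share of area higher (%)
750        89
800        72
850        39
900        17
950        9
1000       4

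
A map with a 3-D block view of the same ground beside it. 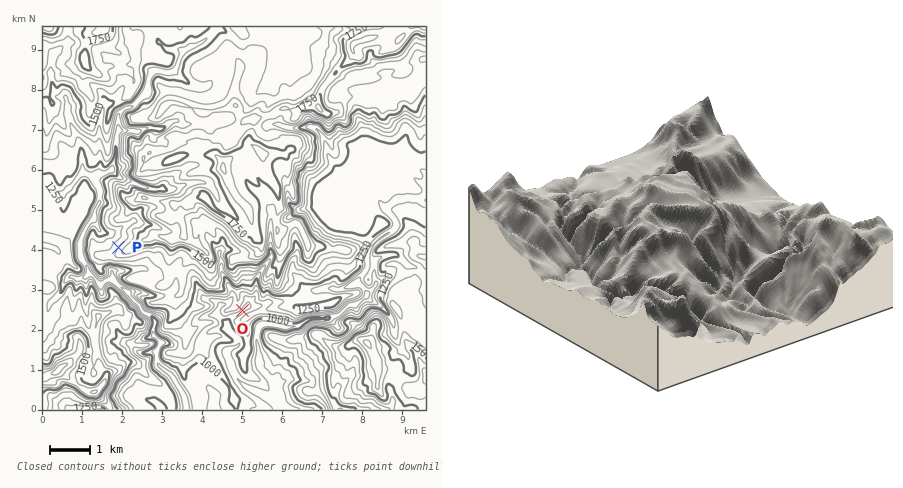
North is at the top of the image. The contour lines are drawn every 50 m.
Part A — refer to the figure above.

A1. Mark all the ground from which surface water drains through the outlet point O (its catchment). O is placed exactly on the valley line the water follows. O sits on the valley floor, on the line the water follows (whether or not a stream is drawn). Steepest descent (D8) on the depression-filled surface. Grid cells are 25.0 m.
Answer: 3.732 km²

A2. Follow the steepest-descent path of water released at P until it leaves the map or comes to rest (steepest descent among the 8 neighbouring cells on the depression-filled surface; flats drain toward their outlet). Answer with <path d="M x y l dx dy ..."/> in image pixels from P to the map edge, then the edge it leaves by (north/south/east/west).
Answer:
<path d="M118 248l-6-6 0-4-4-4-6-2-4-2-4-10-4 2-2 2-8 16 0 12 4 10 2 4 2 4 8 10 2 2 4 2 6-4 6 2 10 8 16 16 4 6 6 4 4 2 0 2 0 14 6 6 0 6-4 4 2 14 6 6 4 2 8 8 8 16 2 14"/>
exit: south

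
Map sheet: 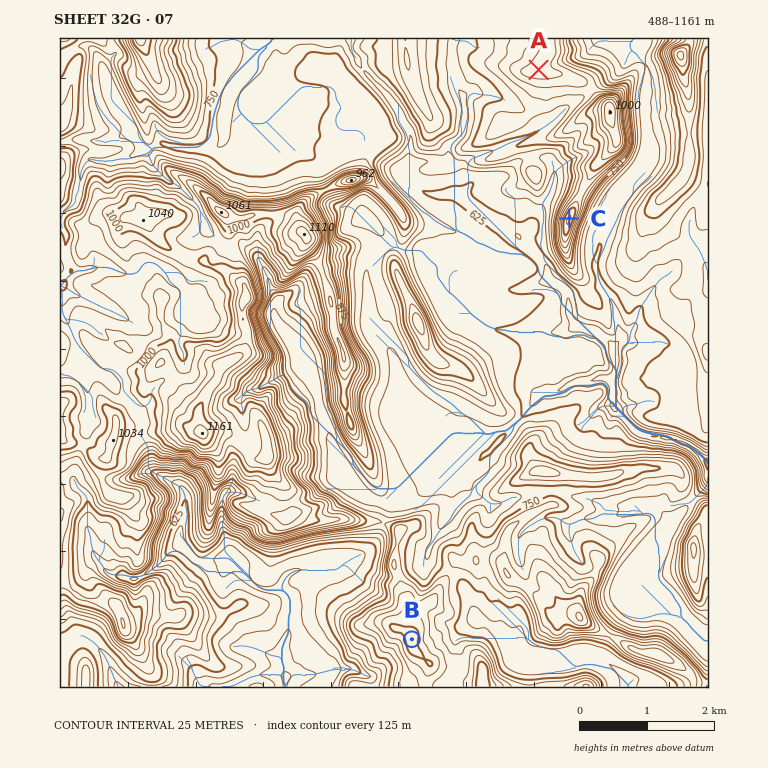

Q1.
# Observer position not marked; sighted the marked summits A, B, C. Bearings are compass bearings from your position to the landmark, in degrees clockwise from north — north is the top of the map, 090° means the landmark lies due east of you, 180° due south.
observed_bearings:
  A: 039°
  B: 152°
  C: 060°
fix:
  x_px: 279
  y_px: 388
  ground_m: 845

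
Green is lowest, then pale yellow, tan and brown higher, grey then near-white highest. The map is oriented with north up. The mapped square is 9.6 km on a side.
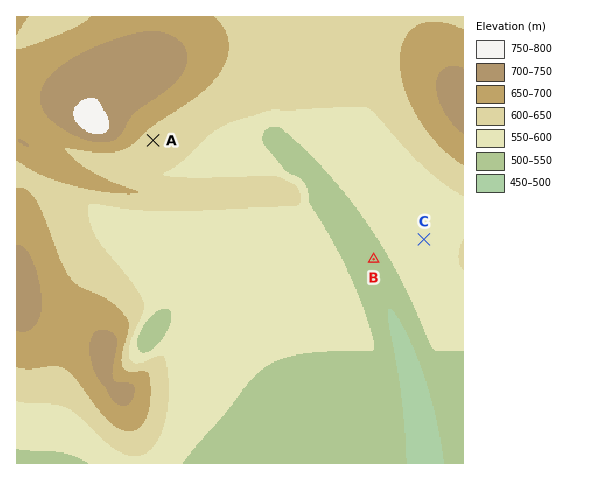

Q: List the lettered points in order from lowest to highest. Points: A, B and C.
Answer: B C A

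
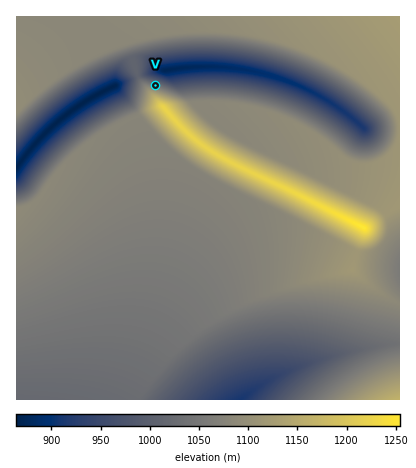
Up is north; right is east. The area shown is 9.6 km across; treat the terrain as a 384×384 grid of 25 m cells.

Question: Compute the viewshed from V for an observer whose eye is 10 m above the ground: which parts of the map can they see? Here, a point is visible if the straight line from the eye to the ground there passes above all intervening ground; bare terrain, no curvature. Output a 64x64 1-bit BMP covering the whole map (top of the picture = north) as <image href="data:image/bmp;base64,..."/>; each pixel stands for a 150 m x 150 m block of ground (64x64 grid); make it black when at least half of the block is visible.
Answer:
<image width="64" height="64" href="data:image/bmp;base64,Qk0+AgAAAAAAAD4AAAAoAAAAQAAAAEAAAAABAAEAAAAAAAACAAATCwAAEwsAAAIAAAAAAAAA////AAAAAAAAAAAAAAAAAAAAAAAAAAAAAAAAAAAAAAAAAAAAAAAAAAAAAAAAAAAAAAAAAAAAAAAAAAAAAAAAAAAAAAAAAAAAAAAAAAAAAAAAAAAAAAAAAAAAAAAAAAAAAAAAAAAAAAAAAAAAAAAAAAAAAAAAAAAAAAAAAAAAAAAAAAAAAAAAAAAAAAAAAAAAAAAAAAAAAAAAAAAAAAAAAAAAAAAAAAAAAAAAAAAAAAAAAAAAAAAAAAAAAAAAAAAAAAAAAAAAAAAAAAAAAAAAAAAAAAAAAAAAAAAAAAAAAAAAAAAAAAAAAAAAAAAAAAAAAAAAAAAAAAAAAAAAAAAAAAAAAAAAAAAAAAAAAAAAAAAAAAAAAAAAAAAAAAAAAAAAAAAAAAAAAAAAAAAAAAAAAAAAAAAAAAAAAAAAAAAAAAAAAAAAAAAAAAAAAAAAAAAAAAAAAAAAAAAAAAAAAAAAAAAAAAAAAAAAAAAAAAAAAAAAAAAAAAAAAQAAAAAAAAADAAAAAAAAAAcAAAAAAAAAHgAAAAAAAAD+AAAB//gAA/gAAAH//AAf8AAAA//8AH/gAAAH//wH/8AAAB//////AAB///////4AAB//////+AAAB//////gAAAB/////wAAAAA////8AAAAAAP//8AAAAAAAA/wAAAAAAAAAAAAAAAAAAAAAAAAAA=="/>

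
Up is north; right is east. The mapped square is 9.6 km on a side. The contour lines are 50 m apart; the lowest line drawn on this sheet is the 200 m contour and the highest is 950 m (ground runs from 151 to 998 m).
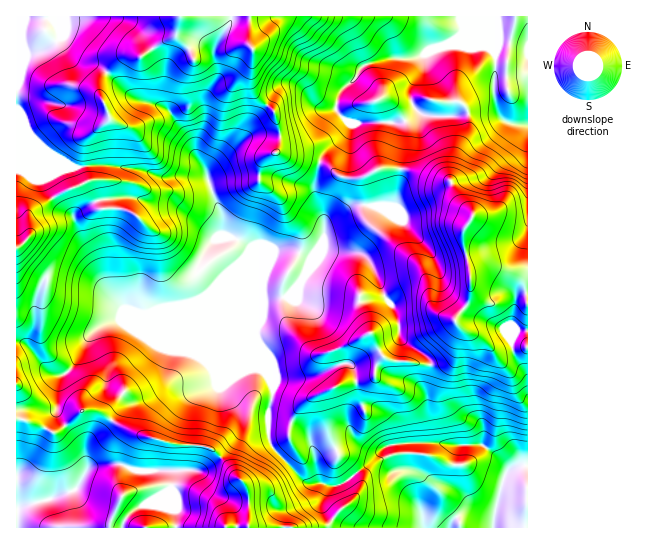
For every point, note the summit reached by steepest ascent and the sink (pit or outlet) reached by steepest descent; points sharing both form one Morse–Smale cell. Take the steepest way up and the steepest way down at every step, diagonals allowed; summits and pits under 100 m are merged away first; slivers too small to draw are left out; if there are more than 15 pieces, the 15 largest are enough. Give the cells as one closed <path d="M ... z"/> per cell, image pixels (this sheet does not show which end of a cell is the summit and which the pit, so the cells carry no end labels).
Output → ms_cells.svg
<path d="M249 16l-232 0-1 149 49 0 9 3 13-3 26 0 28 4 21 8 44 0 15 36 2 22 2 2-2 2-5-2-17-17-26-15-20-1-21-7-17 0-22 4-14 8-6 6 0 7 6 16 16 25 8 23 18 23 118 48 13 11 9 3 8 10-2-11-13-31 0-9 4-8 0-15 5-8 24-2 14 4 59 0 16-5 3-3 0-6-12-26-8-8-36-4-10 13 9-23 0-18-9-26 0-12 5-20-6-3-24-3-13-6 3-8 0-12-5-18-20-19-4-11 2-33-4-5z"/><path d="M322 163l-3 2-4 18 2 23 7 15 0 18-7 19 8-9 12 3 18 0 8 3 10 12 8 20 0 6-8 6-11 2-59 0-14-4-24 2-2 2-3 6 0 15-4 8 0 9 13 31 4 15-5 34 29 6 11 9 7 21 2 16 0-10 8-6 14-7 8-3 11 0 7 4 3 0-15-12-5-14 1-6 13-10 16 1 15 13 5 23 80 0 5 1 11 8 15 18 8-4 10-2 1-194-18 0-20-6-12 0-9 4-6-36 9-15 0-5-13-12-9-20-13 0-18-8-21-5-17 0-15 8-15 3-14-4-7-8z"/><path d="M527 16l-277 0-1 29 4 5-2 33 4 11 20 19 5 18 0 12-3 8 13 6 17 2 12 4 6-12 23-20 3-7 50-1 12-6 5-5 8 4 32 0 13-4 22 0 14 11 20 2z"/><path d="M113 165l-26 0-10 3-12-3-49 1 0 176 10 2 23 28 10 4 7-3 7-7 21-35 16-10 12-1 120 51 11-2 0-2-12-10-118-48-14-16-12-30-16-25-6-16 0-7 6-6 14-8 22-4 17 0 21 7 20 1 26 15 17 17 5 2 2-2-2-2-2-22-15-36-44 0-21-8z"/><path d="M374 407l-12 0-5 2-9 12 5 16 10 10 10 4-15-6-11 0-8 3-20 11-2 12-2-16-7-21-6-6-17-7-17 0 3 24 22 25 16 14 12-1 11 3-4 1-4 8-1 11 11 13 21 9 173-1-1-62-10 2-8 4-15-18-11-8-5-1-80 0-5-23-8-9z"/><path d="M493 112l-22 0-13 4-32 0-8-4-5 5-12 6-50 1-3 7-23 20-5 11 10 5 7 8 14 4 15-3 15-8 17 0 21 5 18 8 13 0 9 20 13 12 0 5-9 15 6 36 9-4 12 0 20 6 17 0 1-145-21-3z"/><path d="M254 368l-13 5-12 0-16 7-31 1-12 3-21 15-26 8-11 14 23 12 12 4 26 7 28 1 12 4 34 38 2 14 0 27 105 0-16-7-14-12 0-14 4-8 4-1-11-3-15 0-35-38-3-11 0-21 5-28-10-14z"/><path d="M114 421l-3 0-23 21-3 8 2 21 4-4 16-3 14 0 14 7 34 0 3 6 0 25 4 9 1 17 71-1 1-26-2-14-34-38-12-4-28-1-26-7-12-4z"/><path d="M121 464l-30 3-17 24-25 9-28 7-5 3 0 17 159 1 1-17-4-9-1-29-2-2-34 0z"/><path d="M95 331l-7 7-15 28-7 7-7 3-10-4-23-28-10-1 1 76 9 1 25 12 6 0 25-21 16 0 13 9 12-13 16-5-12-5-18-15-1-17-12-22z"/><path d="M122 320l-12 1-12 7-3 5 0 6 13 26 1 17 22 18 7 1 9-2 28-18 20-1 24-7 20 0 6-2z"/><path d="M93 409l-11 2-25 21-6 0-10-7-19-6-6 0 1 90 12-5 20-4 25-9 3-4 10-16-2-21 3-8 24-21-11-9z"/><path d="M227 373l-43 8 29-1z"/>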